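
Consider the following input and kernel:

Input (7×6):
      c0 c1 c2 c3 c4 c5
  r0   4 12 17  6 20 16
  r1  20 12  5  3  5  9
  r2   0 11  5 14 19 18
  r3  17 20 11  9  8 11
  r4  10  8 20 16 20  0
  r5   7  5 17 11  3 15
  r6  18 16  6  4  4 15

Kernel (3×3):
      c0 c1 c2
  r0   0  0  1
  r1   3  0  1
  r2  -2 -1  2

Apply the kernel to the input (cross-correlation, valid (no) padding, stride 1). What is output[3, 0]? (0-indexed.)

The receptive field on the input at this output position is [17 20 11 / 10 8 20 / 7 5 17]. Elementwise product with the kernel and sum: 11·1 + 10·3 + 20·1 + 7·-2 + 5·-1 + 17·2.

76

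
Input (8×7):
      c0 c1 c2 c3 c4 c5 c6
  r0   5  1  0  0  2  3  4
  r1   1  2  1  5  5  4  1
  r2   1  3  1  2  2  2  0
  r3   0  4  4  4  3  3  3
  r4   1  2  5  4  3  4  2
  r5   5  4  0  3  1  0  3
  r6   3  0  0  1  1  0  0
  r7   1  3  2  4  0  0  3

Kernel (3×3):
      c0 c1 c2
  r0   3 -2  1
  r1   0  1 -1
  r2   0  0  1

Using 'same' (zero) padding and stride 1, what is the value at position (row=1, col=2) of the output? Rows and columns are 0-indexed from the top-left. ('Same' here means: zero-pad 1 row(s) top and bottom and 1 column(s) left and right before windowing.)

1

The receptive field on the zero-padded input at this output position is [1 0 0 / 2 1 5 / 3 1 2]. Elementwise product with the kernel and sum: 1·3 + 0·-2 + 0·1 + 1·1 + 5·-1 + 2·1.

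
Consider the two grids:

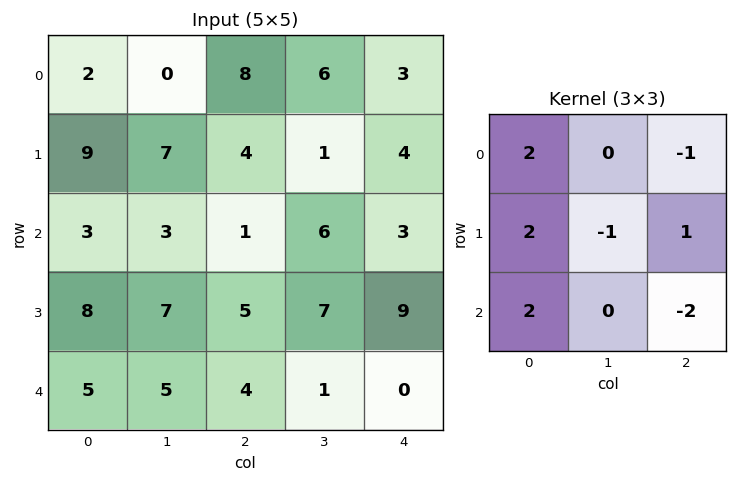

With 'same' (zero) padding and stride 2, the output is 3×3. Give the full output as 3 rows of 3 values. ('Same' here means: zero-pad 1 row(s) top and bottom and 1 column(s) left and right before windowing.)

Output[0,0]: The receptive field on the zero-padded input at this output position is [0 0 0 / 0 2 0 / 0 9 7]. Elementwise product with the kernel and sum: 0·2 + 0·-1 + 0·2 + 2·-1 + 0·1 + 0·2 + 7·-2.

-16 10 11
-21 24 25
-7 14 16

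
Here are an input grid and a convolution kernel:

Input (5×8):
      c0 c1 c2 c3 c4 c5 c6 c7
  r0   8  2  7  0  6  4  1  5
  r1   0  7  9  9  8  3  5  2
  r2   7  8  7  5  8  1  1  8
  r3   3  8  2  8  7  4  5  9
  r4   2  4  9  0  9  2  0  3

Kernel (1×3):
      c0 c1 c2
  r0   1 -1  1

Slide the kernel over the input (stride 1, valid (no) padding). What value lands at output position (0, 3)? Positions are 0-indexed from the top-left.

The receptive field on the input at this output position is [0 6 4]. Elementwise product with the kernel and sum: 0·1 + 6·-1 + 4·1.

-2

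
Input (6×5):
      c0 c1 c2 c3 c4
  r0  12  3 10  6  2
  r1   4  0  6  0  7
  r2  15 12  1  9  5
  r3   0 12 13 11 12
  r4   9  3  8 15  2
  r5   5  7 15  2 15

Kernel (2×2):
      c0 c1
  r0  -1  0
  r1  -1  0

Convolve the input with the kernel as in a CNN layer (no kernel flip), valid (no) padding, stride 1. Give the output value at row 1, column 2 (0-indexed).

-7

The receptive field on the input at this output position is [6 0 / 1 9]. Elementwise product with the kernel and sum: 6·-1 + 1·-1.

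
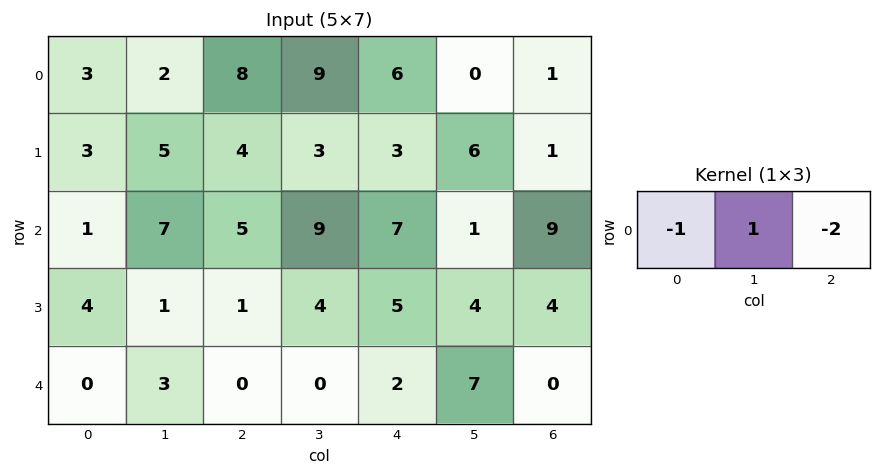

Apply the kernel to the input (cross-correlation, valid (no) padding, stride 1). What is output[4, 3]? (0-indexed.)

-12

The receptive field on the input at this output position is [0 2 7]. Elementwise product with the kernel and sum: 0·-1 + 2·1 + 7·-2.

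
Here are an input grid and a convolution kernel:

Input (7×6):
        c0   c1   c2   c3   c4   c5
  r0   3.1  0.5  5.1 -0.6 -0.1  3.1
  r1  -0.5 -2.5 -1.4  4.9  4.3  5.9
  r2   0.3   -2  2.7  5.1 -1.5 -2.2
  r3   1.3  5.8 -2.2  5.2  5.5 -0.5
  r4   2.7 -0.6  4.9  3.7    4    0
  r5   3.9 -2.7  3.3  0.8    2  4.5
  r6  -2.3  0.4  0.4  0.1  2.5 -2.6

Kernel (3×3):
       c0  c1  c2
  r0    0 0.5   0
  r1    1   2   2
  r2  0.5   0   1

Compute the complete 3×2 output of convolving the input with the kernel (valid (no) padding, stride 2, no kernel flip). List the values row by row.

-5.2 16.55
13.75 28.2
4.05 13.45

Output[0,0]: The receptive field on the input at this output position is [3.1 0.5 5.1 / -0.5 -2.5 -1.4 / 0.3 -2 2.7]. Elementwise product with the kernel and sum: 0.5·0.5 + -0.5·1 + -2.5·2 + -1.4·2 + 0.3·0.5 + 2.7·1.
Output[0,1]: The receptive field on the input at this output position is [5.1 -0.6 -0.1 / -1.4 4.9 4.3 / 2.7 5.1 -1.5]. Elementwise product with the kernel and sum: -0.6·0.5 + -1.4·1 + 4.9·2 + 4.3·2 + 2.7·0.5 + -1.5·1.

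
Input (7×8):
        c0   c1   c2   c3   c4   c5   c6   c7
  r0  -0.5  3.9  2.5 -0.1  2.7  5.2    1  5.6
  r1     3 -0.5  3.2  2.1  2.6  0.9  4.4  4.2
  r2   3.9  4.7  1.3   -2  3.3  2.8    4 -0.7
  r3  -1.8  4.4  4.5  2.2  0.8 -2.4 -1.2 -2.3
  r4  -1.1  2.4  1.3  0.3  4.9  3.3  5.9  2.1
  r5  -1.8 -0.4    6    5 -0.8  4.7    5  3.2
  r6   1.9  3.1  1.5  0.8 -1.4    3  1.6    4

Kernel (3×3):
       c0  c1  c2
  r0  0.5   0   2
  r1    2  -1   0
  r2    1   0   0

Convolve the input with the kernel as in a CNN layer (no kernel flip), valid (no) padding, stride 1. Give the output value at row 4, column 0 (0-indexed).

The receptive field on the input at this output position is [-1.1 2.4 1.3 / -1.8 -0.4 6 / 1.9 3.1 1.5]. Elementwise product with the kernel and sum: -1.1·0.5 + 1.3·2 + -1.8·2 + -0.4·-1 + 1.9·1.

0.75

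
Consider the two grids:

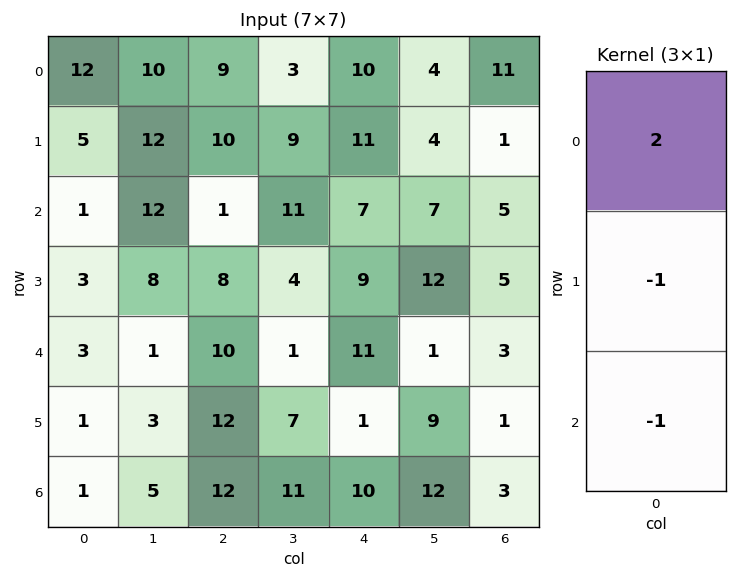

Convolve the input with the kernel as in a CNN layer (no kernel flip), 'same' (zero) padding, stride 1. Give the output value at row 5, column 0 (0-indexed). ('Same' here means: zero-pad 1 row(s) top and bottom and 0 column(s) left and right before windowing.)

4

The receptive field on the zero-padded input at this output position is [3 / 1 / 1]. Elementwise product with the kernel and sum: 3·2 + 1·-1 + 1·-1.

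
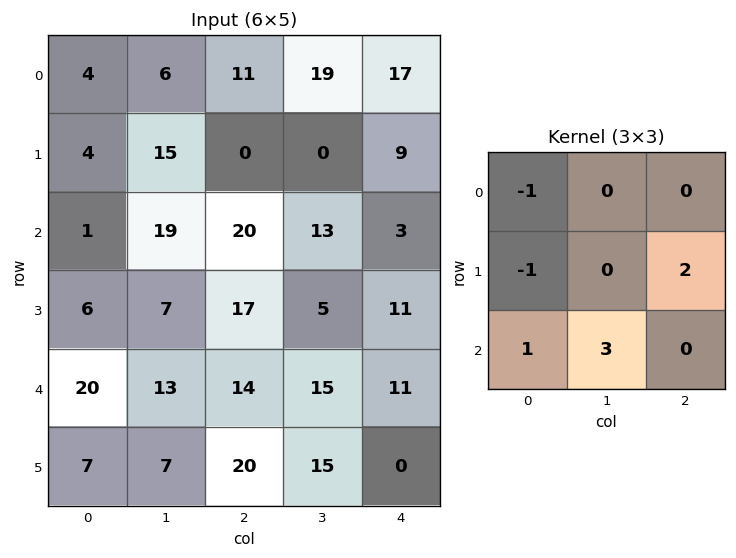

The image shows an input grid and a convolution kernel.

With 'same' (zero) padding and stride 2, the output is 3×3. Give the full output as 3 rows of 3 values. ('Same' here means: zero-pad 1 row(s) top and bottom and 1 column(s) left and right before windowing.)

24 47 8
56 50 25
47 77 -5

Output[0,0]: The receptive field on the zero-padded input at this output position is [0 0 0 / 0 4 6 / 0 4 15]. Elementwise product with the kernel and sum: 0·-1 + 0·-1 + 6·2 + 0·1 + 4·3.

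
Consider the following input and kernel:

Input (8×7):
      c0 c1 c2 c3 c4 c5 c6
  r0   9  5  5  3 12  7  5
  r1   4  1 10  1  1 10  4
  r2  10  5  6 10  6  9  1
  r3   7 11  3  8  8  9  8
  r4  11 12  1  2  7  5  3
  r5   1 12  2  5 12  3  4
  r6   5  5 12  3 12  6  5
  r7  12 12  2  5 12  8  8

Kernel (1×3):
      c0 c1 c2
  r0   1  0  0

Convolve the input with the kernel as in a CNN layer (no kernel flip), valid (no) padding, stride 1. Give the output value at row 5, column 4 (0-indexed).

12

The receptive field on the input at this output position is [12 3 4]. Elementwise product with the kernel and sum: 12·1.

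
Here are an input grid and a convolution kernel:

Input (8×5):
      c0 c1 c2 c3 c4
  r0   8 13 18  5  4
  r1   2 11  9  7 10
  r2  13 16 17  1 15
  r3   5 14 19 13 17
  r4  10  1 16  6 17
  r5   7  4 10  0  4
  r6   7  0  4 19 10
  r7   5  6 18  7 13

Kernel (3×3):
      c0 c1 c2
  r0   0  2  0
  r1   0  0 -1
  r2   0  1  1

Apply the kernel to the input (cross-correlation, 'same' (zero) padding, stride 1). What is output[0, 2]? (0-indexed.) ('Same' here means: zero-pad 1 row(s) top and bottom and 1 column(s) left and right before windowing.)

11

The receptive field on the zero-padded input at this output position is [0 0 0 / 13 18 5 / 11 9 7]. Elementwise product with the kernel and sum: 0·2 + 5·-1 + 9·1 + 7·1.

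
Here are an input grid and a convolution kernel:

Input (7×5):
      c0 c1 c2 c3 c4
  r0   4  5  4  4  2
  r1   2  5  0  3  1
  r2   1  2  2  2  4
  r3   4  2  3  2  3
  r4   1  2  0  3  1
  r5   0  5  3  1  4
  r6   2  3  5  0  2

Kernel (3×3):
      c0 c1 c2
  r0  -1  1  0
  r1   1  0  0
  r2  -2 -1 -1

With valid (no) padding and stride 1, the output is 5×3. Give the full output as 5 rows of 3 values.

Output[0,0]: The receptive field on the input at this output position is [4 5 4 / 2 5 0 / 1 2 2]. Elementwise product with the kernel and sum: 4·-1 + 5·1 + 2·1 + 1·-2 + 2·-1 + 2·-1.
Output[0,1]: The receptive field on the input at this output position is [5 4 4 / 5 0 3 / 2 2 2]. Elementwise product with the kernel and sum: 5·-1 + 4·1 + 5·1 + 2·-2 + 2·-1 + 2·-1.

-3 -4 -10
-9 -12 -6
1 -5 -1
-9 -11 -12
-11 -8 -6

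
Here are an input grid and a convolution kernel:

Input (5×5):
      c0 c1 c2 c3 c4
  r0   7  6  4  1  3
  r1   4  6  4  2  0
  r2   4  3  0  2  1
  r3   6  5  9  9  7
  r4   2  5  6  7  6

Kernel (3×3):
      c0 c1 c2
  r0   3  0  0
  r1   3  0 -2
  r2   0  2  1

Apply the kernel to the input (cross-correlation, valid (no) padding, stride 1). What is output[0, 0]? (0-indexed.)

The receptive field on the input at this output position is [7 6 4 / 4 6 4 / 4 3 0]. Elementwise product with the kernel and sum: 7·3 + 4·3 + 4·-2 + 3·2 + 0·1.

31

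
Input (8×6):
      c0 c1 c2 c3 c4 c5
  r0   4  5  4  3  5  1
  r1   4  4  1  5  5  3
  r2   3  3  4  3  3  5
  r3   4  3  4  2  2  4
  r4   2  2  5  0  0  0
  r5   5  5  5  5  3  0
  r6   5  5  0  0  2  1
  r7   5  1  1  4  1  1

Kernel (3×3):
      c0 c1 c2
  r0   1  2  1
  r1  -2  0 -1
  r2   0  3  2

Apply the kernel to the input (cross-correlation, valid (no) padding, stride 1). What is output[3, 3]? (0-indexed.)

19

The receptive field on the input at this output position is [2 2 4 / 0 0 0 / 5 3 0]. Elementwise product with the kernel and sum: 2·1 + 2·2 + 4·1 + 0·-2 + 0·-1 + 3·3 + 0·2.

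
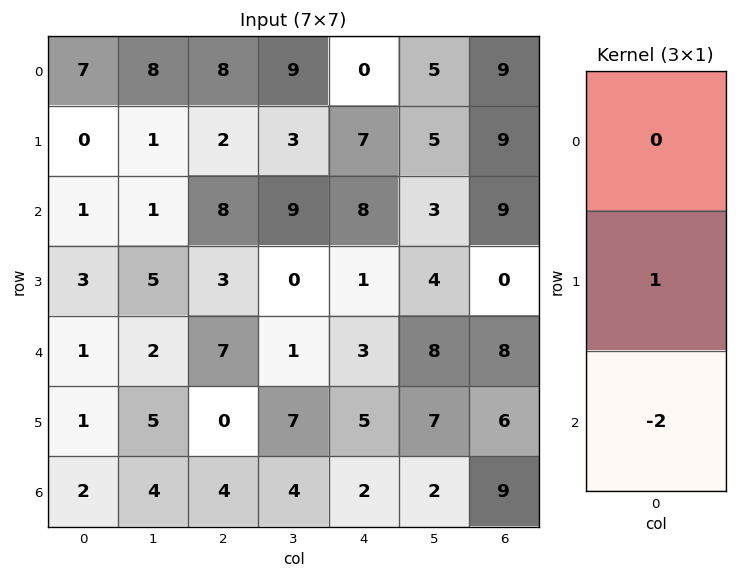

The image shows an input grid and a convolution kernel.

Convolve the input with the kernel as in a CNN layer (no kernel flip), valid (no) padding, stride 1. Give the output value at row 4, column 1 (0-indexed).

The receptive field on the input at this output position is [2 / 5 / 4]. Elementwise product with the kernel and sum: 5·1 + 4·-2.

-3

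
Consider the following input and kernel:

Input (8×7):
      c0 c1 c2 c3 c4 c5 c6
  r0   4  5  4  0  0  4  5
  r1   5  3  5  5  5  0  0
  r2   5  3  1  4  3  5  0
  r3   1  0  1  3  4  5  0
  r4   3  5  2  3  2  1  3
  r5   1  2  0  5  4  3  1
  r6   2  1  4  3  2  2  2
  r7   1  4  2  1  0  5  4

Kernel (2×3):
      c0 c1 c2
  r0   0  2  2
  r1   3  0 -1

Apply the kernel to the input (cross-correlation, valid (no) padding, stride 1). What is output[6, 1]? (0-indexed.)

25

The receptive field on the input at this output position is [1 4 3 / 4 2 1]. Elementwise product with the kernel and sum: 4·2 + 3·2 + 4·3 + 1·-1.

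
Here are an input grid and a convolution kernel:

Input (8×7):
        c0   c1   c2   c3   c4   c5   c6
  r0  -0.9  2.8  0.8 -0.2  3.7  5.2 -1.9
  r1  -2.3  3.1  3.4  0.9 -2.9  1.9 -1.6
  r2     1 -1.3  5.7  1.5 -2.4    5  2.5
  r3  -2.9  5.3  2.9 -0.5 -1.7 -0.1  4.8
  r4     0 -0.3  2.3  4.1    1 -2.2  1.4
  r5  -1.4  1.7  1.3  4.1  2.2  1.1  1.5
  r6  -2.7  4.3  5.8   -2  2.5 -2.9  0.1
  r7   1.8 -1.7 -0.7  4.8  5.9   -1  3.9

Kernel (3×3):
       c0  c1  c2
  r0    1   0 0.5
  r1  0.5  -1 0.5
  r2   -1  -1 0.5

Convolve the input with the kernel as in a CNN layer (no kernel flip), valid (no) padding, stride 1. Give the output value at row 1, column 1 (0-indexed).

The receptive field on the input at this output position is [3.1 3.4 0.9 / -1.3 5.7 1.5 / 5.3 2.9 -0.5]. Elementwise product with the kernel and sum: 3.1·1 + 0.9·0.5 + -1.3·0.5 + 5.7·-1 + 1.5·0.5 + 5.3·-1 + 2.9·-1 + -0.5·0.5.

-10.5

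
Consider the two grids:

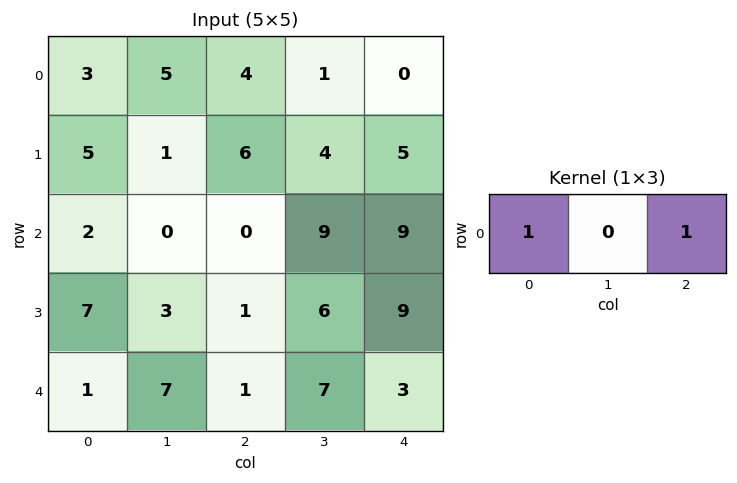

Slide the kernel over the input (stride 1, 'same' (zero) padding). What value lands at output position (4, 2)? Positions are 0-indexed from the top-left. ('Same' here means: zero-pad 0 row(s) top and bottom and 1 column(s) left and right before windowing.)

The receptive field on the zero-padded input at this output position is [7 1 7]. Elementwise product with the kernel and sum: 7·1 + 7·1.

14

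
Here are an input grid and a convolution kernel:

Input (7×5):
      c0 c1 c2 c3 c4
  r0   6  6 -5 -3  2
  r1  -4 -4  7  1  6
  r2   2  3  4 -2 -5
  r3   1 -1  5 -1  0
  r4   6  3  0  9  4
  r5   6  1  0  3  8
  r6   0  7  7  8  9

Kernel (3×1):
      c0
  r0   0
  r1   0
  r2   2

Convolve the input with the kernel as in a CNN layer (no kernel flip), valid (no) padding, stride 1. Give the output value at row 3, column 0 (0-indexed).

12

The receptive field on the input at this output position is [1 / 6 / 6]. Elementwise product with the kernel and sum: 6·2.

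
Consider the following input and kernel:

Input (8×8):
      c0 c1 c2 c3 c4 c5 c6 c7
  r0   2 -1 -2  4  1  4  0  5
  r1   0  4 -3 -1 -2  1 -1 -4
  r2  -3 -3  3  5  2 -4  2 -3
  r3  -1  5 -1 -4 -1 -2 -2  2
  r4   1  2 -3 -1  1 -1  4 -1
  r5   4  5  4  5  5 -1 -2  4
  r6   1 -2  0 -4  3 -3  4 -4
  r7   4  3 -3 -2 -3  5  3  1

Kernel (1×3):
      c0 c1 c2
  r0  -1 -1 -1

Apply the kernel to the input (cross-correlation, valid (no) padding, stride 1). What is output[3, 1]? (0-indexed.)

The receptive field on the input at this output position is [5 -1 -4]. Elementwise product with the kernel and sum: 5·-1 + -1·-1 + -4·-1.

0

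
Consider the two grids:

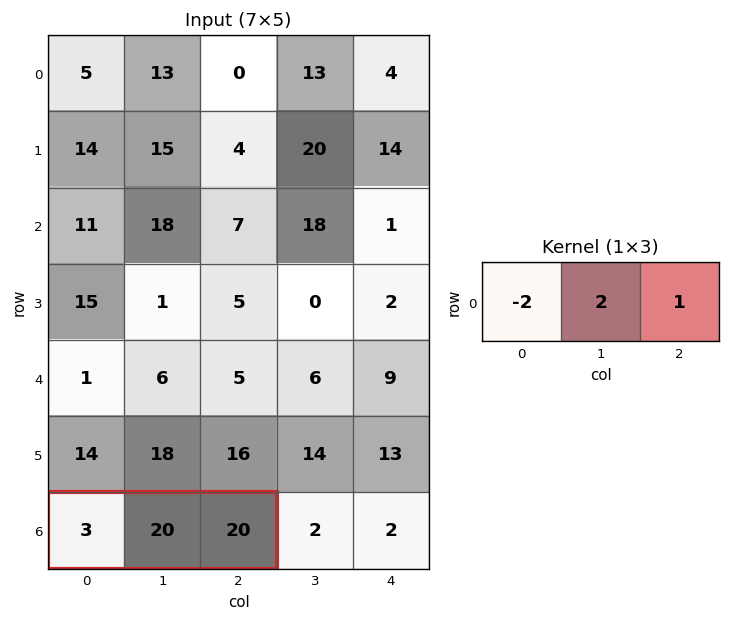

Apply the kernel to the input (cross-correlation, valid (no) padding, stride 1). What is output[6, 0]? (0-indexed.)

54

The receptive field on the input at this output position is [3 20 20]. Elementwise product with the kernel and sum: 3·-2 + 20·2 + 20·1.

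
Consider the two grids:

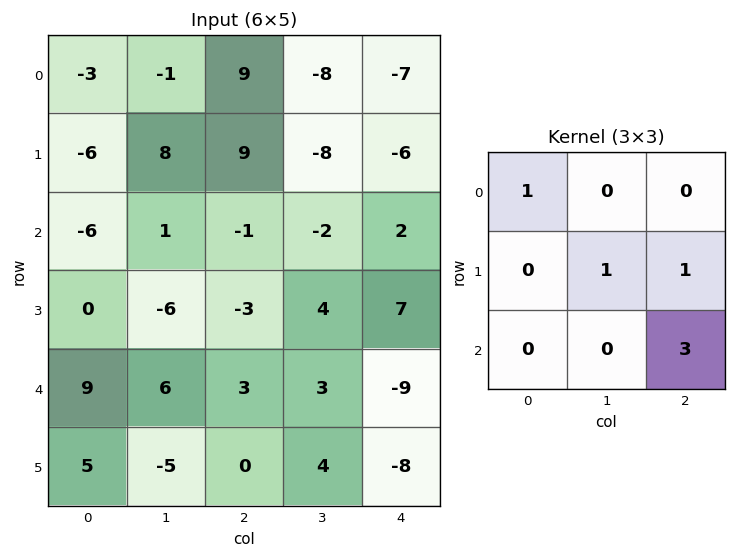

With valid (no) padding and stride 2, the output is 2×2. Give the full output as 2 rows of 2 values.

11 1
-6 -17

Output[0,0]: The receptive field on the input at this output position is [-3 -1 9 / -6 8 9 / -6 1 -1]. Elementwise product with the kernel and sum: -3·1 + 8·1 + 9·1 + -1·3.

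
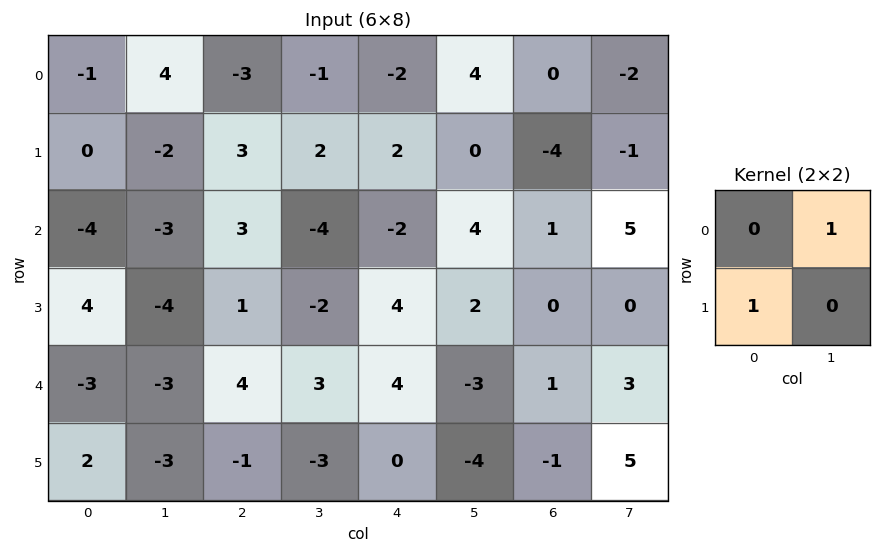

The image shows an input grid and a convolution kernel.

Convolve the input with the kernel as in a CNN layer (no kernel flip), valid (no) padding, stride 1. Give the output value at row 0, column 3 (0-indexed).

0

The receptive field on the input at this output position is [-1 -2 / 2 2]. Elementwise product with the kernel and sum: -2·1 + 2·1.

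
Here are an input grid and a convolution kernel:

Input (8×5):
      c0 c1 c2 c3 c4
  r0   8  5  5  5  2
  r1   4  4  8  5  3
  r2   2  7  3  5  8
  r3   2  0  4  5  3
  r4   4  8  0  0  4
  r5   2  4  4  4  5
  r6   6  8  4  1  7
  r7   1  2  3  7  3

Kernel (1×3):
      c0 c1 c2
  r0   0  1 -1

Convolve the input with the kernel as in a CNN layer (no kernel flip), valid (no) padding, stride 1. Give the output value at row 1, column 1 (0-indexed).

3

The receptive field on the input at this output position is [4 8 5]. Elementwise product with the kernel and sum: 8·1 + 5·-1.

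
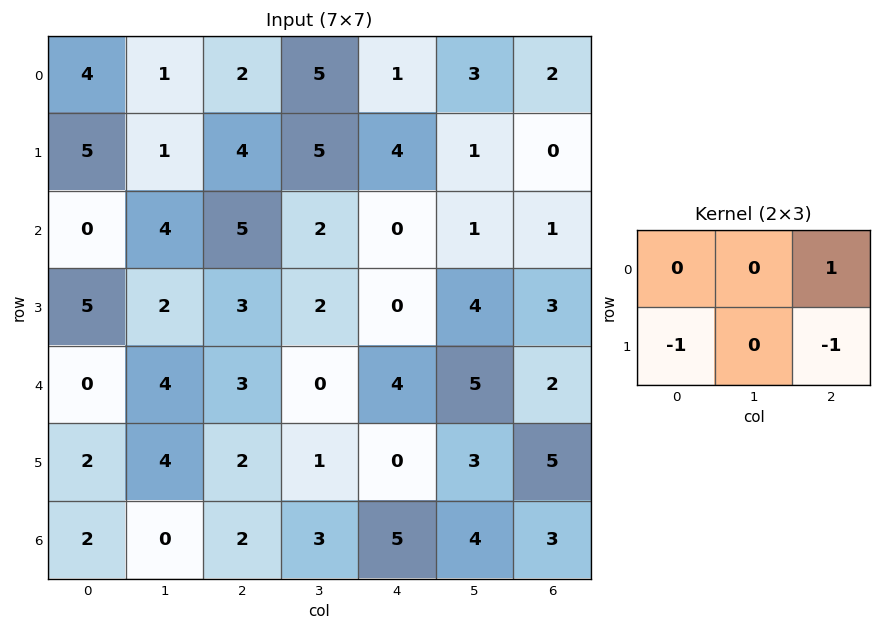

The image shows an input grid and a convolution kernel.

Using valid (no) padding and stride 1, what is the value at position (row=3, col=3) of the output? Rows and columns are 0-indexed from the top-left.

-1

The receptive field on the input at this output position is [2 0 4 / 0 4 5]. Elementwise product with the kernel and sum: 4·1 + 0·-1 + 5·-1.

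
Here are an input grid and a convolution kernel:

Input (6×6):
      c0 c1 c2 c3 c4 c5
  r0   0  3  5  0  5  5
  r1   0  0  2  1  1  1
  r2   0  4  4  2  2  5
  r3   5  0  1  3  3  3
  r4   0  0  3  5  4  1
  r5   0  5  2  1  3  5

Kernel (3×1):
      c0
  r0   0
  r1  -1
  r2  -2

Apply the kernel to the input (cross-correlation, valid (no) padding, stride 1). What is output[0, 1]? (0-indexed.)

The receptive field on the input at this output position is [3 / 0 / 4]. Elementwise product with the kernel and sum: 0·-1 + 4·-2.

-8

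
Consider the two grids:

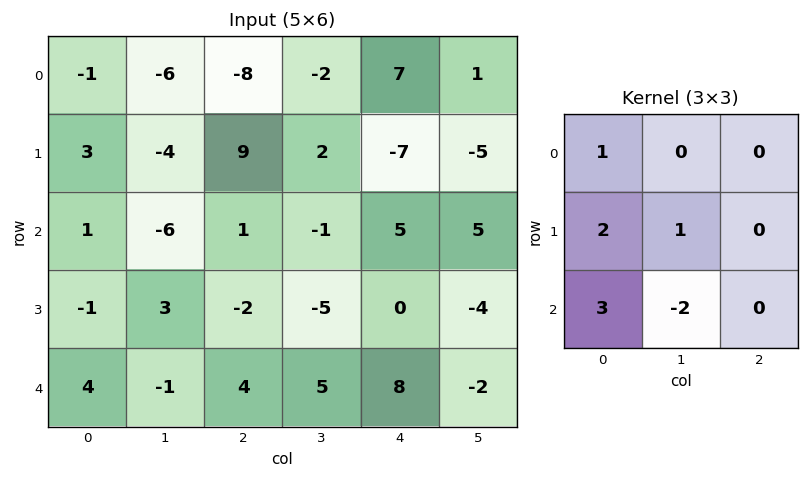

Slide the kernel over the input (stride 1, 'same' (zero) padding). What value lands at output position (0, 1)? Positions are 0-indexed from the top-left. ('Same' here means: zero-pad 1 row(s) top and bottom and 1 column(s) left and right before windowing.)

9

The receptive field on the zero-padded input at this output position is [0 0 0 / -1 -6 -8 / 3 -4 9]. Elementwise product with the kernel and sum: 0·1 + -1·2 + -6·1 + 3·3 + -4·-2.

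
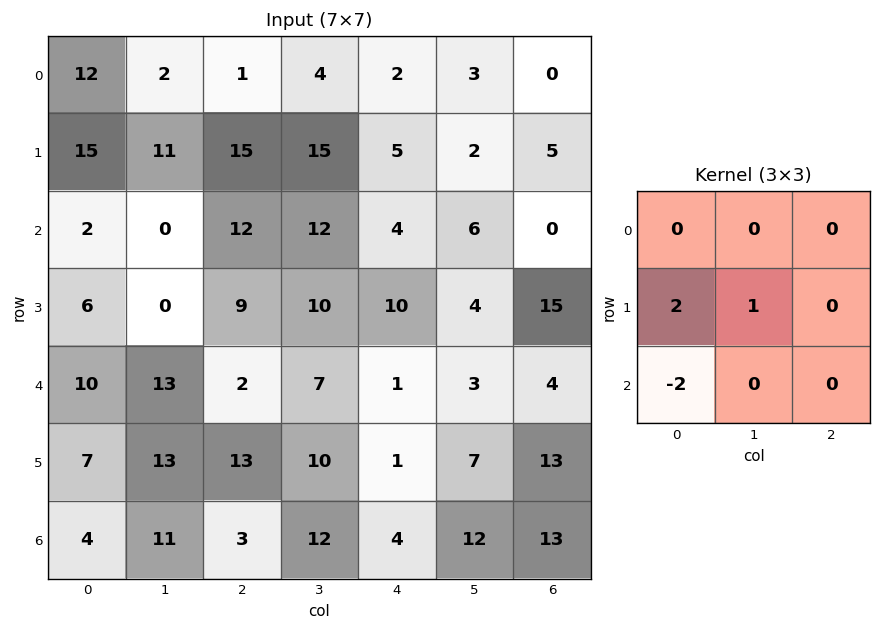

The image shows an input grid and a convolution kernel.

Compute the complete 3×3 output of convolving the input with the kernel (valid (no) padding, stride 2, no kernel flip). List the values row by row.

Output[0,0]: The receptive field on the input at this output position is [12 2 1 / 15 11 15 / 2 0 12]. Elementwise product with the kernel and sum: 15·2 + 11·1 + 2·-2.

37 21 4
-8 24 22
19 30 1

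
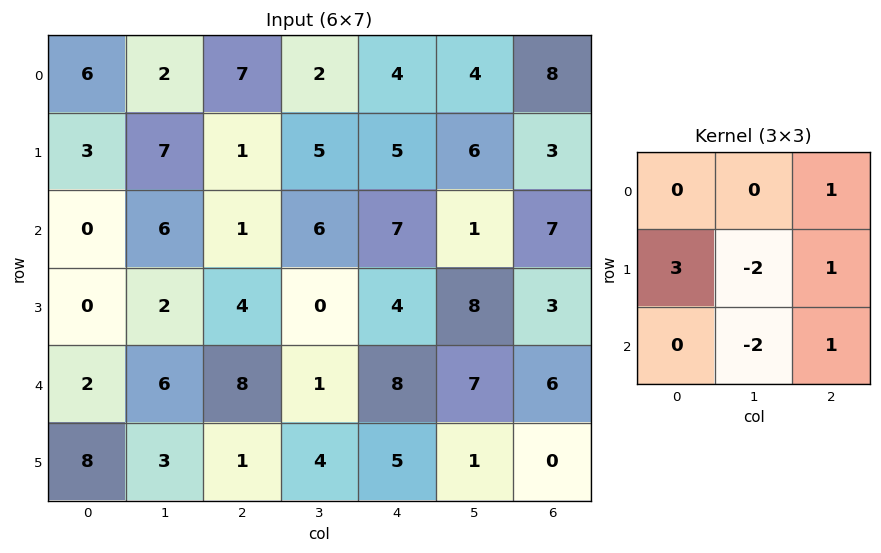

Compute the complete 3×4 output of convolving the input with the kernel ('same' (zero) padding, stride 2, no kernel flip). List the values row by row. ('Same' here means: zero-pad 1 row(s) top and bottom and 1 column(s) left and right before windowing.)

-9 -3 -2 -10
15 19 11 -17
-9 5 -7 9

Output[0,0]: The receptive field on the zero-padded input at this output position is [0 0 0 / 0 6 2 / 0 3 7]. Elementwise product with the kernel and sum: 0·1 + 0·3 + 6·-2 + 2·1 + 3·-2 + 7·1.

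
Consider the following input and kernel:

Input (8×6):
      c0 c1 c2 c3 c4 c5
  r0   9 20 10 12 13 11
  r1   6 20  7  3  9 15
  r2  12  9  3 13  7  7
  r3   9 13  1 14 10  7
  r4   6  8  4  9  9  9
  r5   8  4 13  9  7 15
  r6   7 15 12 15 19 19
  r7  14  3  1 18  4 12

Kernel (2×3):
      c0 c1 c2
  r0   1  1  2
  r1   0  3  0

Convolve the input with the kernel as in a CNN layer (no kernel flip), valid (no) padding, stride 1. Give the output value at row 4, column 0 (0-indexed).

34

The receptive field on the input at this output position is [6 8 4 / 8 4 13]. Elementwise product with the kernel and sum: 6·1 + 8·1 + 4·2 + 4·3.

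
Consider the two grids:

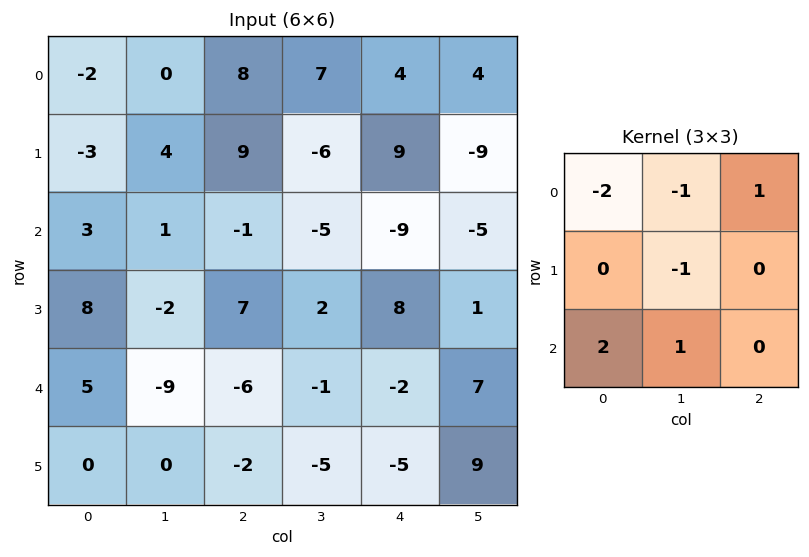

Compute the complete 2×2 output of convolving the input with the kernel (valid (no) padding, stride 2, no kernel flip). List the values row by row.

15 -20
-5 -17

Output[0,0]: The receptive field on the input at this output position is [-2 0 8 / -3 4 9 / 3 1 -1]. Elementwise product with the kernel and sum: -2·-2 + 0·-1 + 8·1 + 4·-1 + 3·2 + 1·1.
Output[0,1]: The receptive field on the input at this output position is [8 7 4 / 9 -6 9 / -1 -5 -9]. Elementwise product with the kernel and sum: 8·-2 + 7·-1 + 4·1 + -6·-1 + -1·2 + -5·1.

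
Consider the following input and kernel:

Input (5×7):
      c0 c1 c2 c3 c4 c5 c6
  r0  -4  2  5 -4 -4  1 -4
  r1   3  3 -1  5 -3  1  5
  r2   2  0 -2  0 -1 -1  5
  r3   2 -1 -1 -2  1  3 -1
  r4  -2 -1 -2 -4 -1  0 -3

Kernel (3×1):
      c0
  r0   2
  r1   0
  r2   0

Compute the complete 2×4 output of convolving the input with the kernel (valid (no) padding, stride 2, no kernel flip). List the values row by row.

-8 10 -8 -8
4 -4 -2 10

Output[0,0]: The receptive field on the input at this output position is [-4 / 3 / 2]. Elementwise product with the kernel and sum: -4·2.
Output[0,1]: The receptive field on the input at this output position is [5 / -1 / -2]. Elementwise product with the kernel and sum: 5·2.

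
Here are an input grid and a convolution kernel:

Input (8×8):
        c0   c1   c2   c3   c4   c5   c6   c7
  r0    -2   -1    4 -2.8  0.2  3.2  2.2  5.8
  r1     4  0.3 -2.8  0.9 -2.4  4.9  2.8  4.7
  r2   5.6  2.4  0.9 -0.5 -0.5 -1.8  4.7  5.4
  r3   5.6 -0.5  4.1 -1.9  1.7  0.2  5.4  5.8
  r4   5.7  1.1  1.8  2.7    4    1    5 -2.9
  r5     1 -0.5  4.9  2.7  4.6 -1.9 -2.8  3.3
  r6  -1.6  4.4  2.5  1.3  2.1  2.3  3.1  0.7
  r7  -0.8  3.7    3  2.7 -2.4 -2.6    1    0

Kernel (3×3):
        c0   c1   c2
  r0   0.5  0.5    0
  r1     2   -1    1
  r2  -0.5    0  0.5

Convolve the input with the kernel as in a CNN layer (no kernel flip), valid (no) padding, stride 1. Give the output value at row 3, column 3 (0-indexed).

0

The receptive field on the input at this output position is [-1.9 1.7 0.2 / 2.7 4 1 / 2.7 4.6 -1.9]. Elementwise product with the kernel and sum: -1.9·0.5 + 1.7·0.5 + 2.7·2 + 4·-1 + 1·1 + 2.7·-0.5 + -1.9·0.5.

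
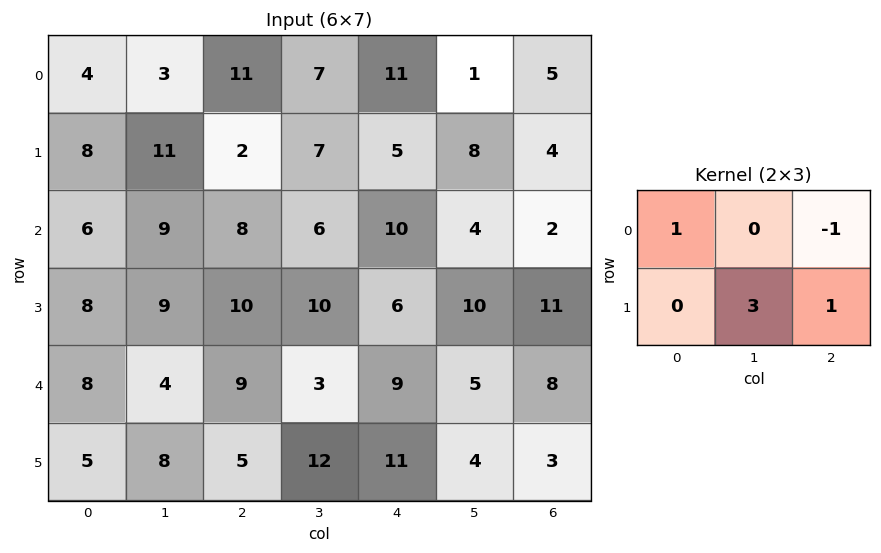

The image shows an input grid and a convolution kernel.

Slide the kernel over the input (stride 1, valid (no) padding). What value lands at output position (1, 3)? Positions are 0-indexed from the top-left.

33

The receptive field on the input at this output position is [7 5 8 / 6 10 4]. Elementwise product with the kernel and sum: 7·1 + 8·-1 + 10·3 + 4·1.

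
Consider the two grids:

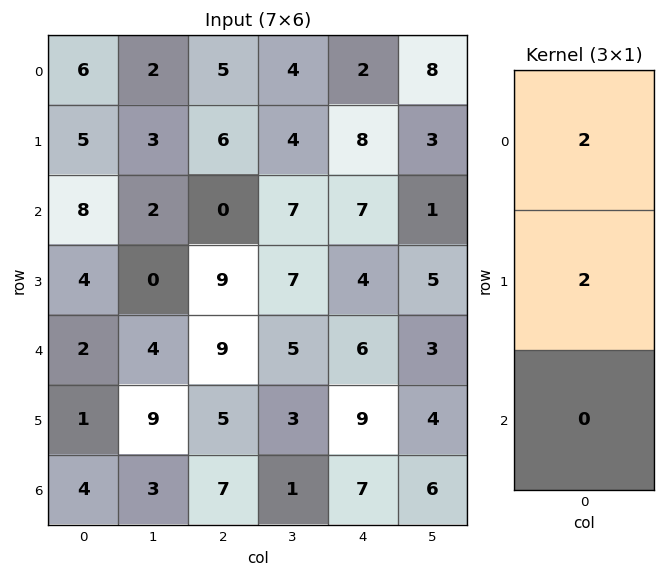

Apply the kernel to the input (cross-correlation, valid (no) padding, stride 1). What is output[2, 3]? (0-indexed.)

The receptive field on the input at this output position is [7 / 7 / 5]. Elementwise product with the kernel and sum: 7·2 + 7·2.

28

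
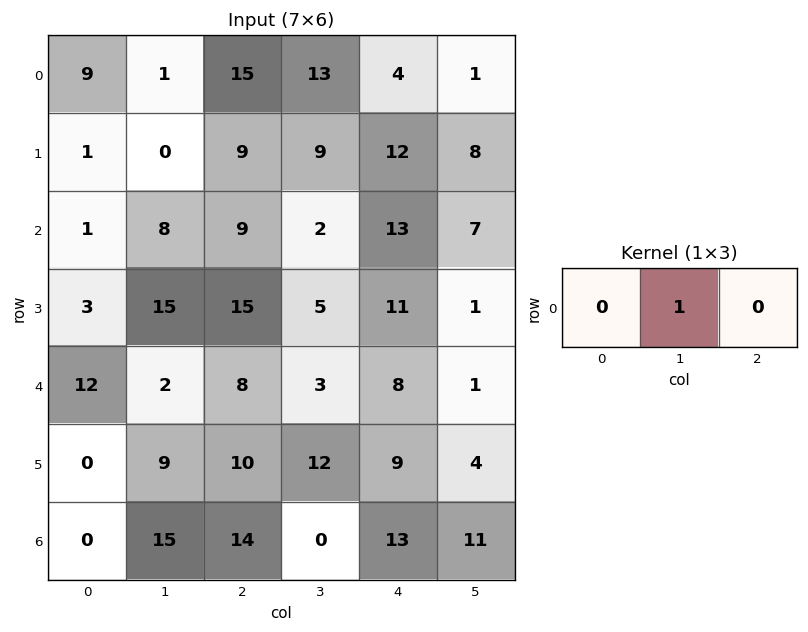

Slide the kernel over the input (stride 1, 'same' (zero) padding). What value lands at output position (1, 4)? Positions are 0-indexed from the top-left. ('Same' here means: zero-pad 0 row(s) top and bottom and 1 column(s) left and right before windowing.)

The receptive field on the zero-padded input at this output position is [9 12 8]. Elementwise product with the kernel and sum: 12·1.

12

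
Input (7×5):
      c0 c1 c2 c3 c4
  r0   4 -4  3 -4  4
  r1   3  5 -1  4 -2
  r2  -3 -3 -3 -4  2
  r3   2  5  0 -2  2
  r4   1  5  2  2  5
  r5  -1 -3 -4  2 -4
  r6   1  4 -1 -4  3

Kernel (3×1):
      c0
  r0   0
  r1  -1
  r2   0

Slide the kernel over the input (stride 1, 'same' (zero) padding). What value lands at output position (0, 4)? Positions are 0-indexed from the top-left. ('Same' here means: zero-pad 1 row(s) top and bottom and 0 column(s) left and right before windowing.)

The receptive field on the zero-padded input at this output position is [0 / 4 / -2]. Elementwise product with the kernel and sum: 4·-1.

-4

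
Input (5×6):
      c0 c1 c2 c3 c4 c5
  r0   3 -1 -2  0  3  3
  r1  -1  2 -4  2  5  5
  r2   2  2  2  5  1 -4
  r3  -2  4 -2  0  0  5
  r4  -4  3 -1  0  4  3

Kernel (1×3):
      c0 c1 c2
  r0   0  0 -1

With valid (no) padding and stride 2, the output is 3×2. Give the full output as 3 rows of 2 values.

2 -3
-2 -1
1 -4

Output[0,0]: The receptive field on the input at this output position is [3 -1 -2]. Elementwise product with the kernel and sum: -2·-1.
Output[0,1]: The receptive field on the input at this output position is [-2 0 3]. Elementwise product with the kernel and sum: 3·-1.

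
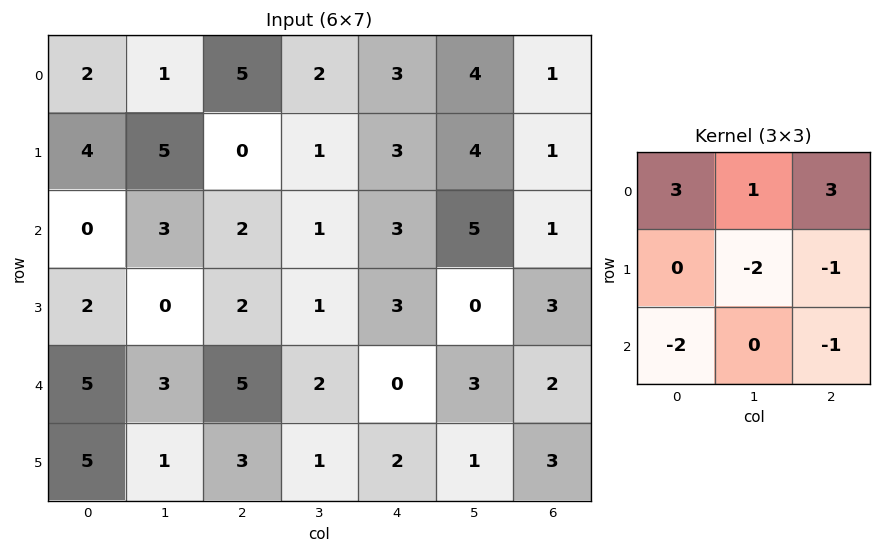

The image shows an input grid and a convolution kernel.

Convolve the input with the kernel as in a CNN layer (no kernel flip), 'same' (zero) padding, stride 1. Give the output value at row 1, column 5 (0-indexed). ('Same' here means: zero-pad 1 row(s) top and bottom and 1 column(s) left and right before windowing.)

0

The receptive field on the zero-padded input at this output position is [3 4 1 / 3 4 1 / 3 5 1]. Elementwise product with the kernel and sum: 3·3 + 4·1 + 1·3 + 4·-2 + 1·-1 + 3·-2 + 1·-1.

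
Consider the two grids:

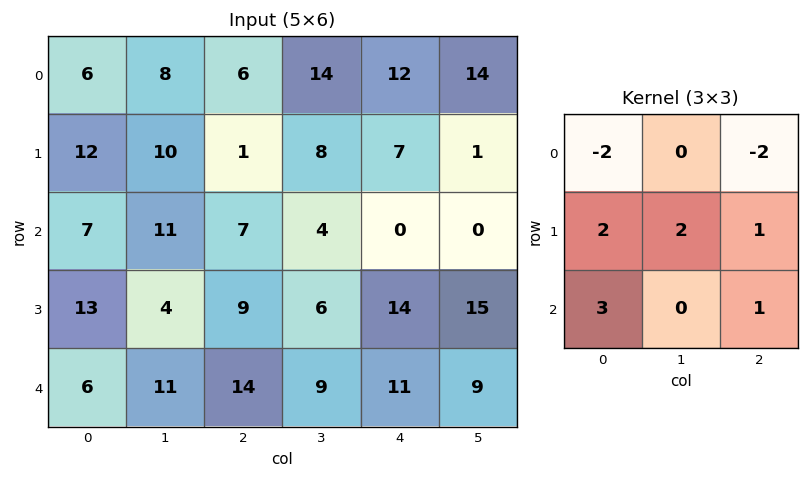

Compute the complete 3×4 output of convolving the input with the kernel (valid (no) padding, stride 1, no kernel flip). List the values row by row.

Output[0,0]: The receptive field on the input at this output position is [6 8 6 / 12 10 1 / 7 11 7]. Elementwise product with the kernel and sum: 6·-2 + 6·-2 + 12·2 + 10·2 + 1·1 + 7·3 + 7·1.

49 23 10 -13
65 22 47 23
47 44 83 83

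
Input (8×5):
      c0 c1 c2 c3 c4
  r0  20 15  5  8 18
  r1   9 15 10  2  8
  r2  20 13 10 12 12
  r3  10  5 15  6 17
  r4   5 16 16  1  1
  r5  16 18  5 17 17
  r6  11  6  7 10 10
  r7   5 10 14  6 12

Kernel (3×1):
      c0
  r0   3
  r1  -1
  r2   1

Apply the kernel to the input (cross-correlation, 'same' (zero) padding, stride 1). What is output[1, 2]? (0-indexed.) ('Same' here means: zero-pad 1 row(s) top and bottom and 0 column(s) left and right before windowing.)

15

The receptive field on the zero-padded input at this output position is [5 / 10 / 10]. Elementwise product with the kernel and sum: 5·3 + 10·-1 + 10·1.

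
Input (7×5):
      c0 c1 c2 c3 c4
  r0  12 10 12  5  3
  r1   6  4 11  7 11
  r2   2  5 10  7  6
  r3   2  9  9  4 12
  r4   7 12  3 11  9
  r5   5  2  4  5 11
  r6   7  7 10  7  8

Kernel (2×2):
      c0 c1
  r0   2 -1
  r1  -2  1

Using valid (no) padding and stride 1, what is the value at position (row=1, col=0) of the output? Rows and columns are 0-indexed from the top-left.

9

The receptive field on the input at this output position is [6 4 / 2 5]. Elementwise product with the kernel and sum: 6·2 + 4·-1 + 2·-2 + 5·1.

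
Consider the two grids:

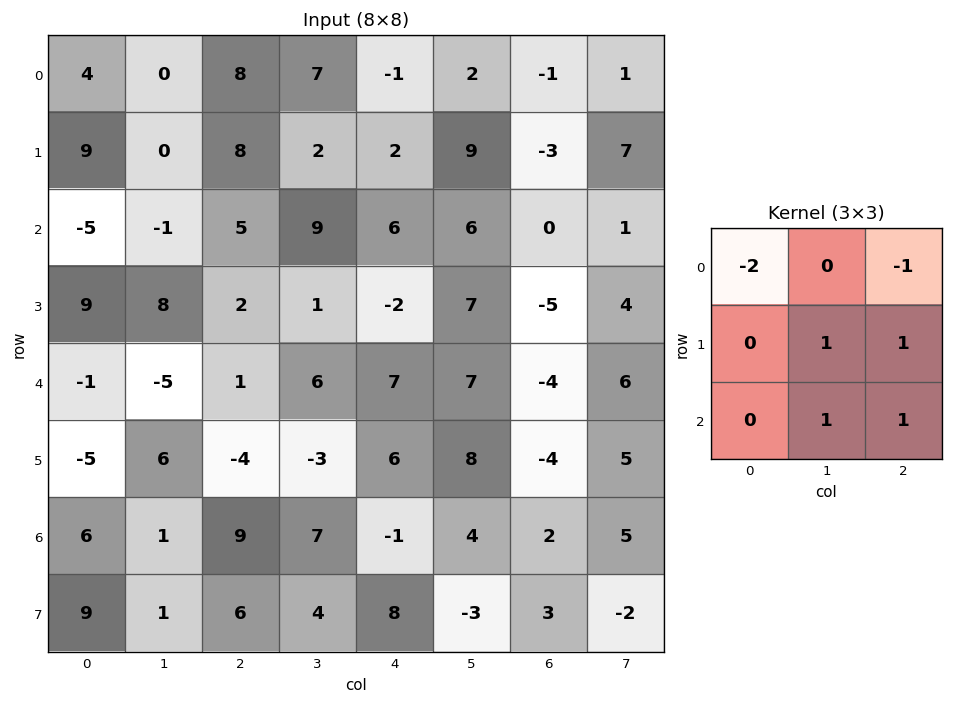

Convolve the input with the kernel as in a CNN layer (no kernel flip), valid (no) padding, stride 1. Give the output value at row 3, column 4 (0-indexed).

The receptive field on the input at this output position is [-2 7 -5 / 7 7 -4 / 6 8 -4]. Elementwise product with the kernel and sum: -2·-2 + -5·-1 + 7·1 + -4·1 + 8·1 + -4·1.

16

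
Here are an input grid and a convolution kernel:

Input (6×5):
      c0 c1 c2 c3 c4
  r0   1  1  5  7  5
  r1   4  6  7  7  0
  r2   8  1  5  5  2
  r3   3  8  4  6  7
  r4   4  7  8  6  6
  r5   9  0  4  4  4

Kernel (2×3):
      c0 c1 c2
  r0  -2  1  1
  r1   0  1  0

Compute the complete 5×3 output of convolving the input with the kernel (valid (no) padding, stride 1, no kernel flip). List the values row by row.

10 17 9
6 7 -2
-2 12 3
13 2 11
7 4 0

Output[0,0]: The receptive field on the input at this output position is [1 1 5 / 4 6 7]. Elementwise product with the kernel and sum: 1·-2 + 1·1 + 5·1 + 6·1.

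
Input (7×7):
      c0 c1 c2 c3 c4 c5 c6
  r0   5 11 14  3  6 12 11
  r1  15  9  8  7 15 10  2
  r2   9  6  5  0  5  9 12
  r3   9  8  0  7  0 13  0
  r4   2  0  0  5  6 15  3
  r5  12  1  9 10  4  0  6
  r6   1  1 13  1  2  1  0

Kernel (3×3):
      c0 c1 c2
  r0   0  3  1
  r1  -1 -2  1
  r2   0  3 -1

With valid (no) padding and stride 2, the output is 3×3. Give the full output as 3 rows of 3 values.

35 3 29
-2 0 55
-15 -3 53

Output[0,0]: The receptive field on the input at this output position is [5 11 14 / 15 9 8 / 9 6 5]. Elementwise product with the kernel and sum: 11·3 + 14·1 + 15·-1 + 9·-2 + 8·1 + 6·3 + 5·-1.
Output[0,1]: The receptive field on the input at this output position is [14 3 6 / 8 7 15 / 5 0 5]. Elementwise product with the kernel and sum: 3·3 + 6·1 + 8·-1 + 7·-2 + 15·1 + 0·3 + 5·-1.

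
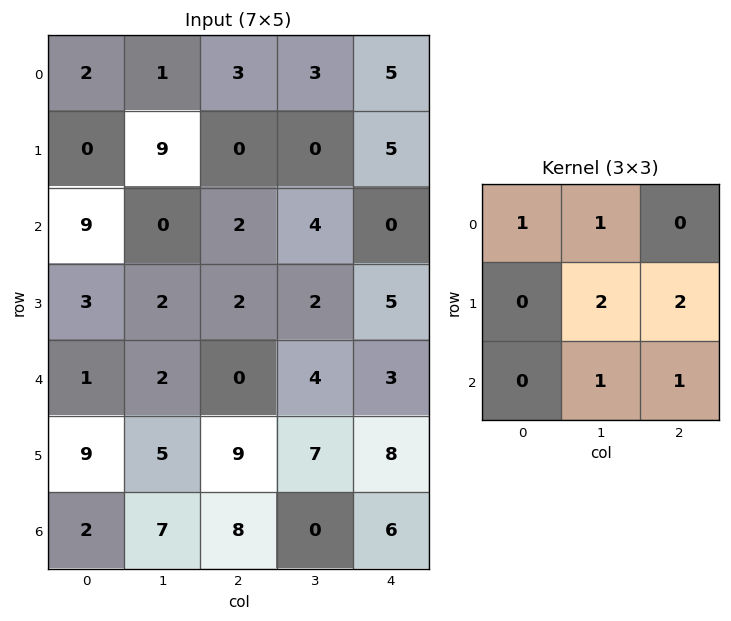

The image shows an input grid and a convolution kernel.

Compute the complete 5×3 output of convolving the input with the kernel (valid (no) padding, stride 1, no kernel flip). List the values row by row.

Output[0,0]: The receptive field on the input at this output position is [2 1 3 / 0 9 0 / 9 0 2]. Elementwise product with the kernel and sum: 2·1 + 1·1 + 9·2 + 0·2 + 0·1 + 2·1.
Output[0,1]: The receptive field on the input at this output position is [1 3 3 / 9 0 0 / 0 2 4]. Elementwise product with the kernel and sum: 1·1 + 3·1 + 0·2 + 0·2 + 2·1 + 4·1.

23 10 20
17 25 15
19 14 27
23 28 33
46 42 40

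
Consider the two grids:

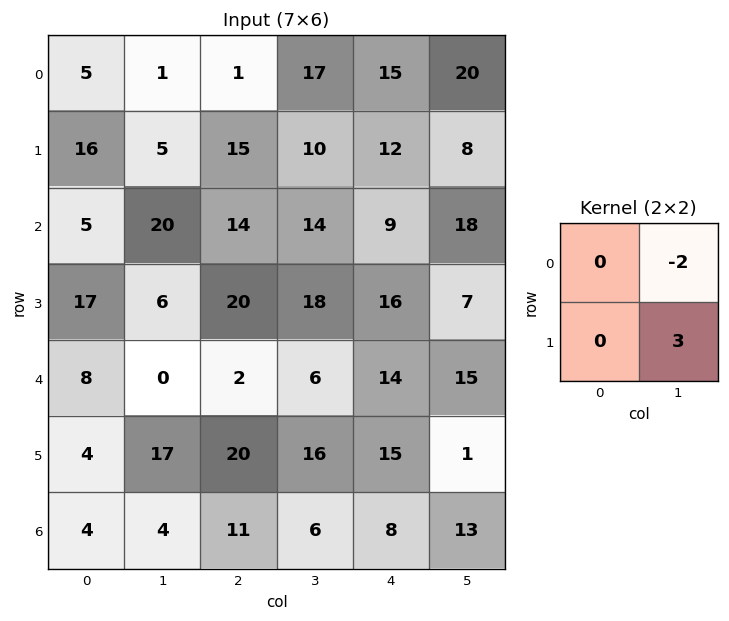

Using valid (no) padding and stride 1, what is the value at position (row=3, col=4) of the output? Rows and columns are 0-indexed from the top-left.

The receptive field on the input at this output position is [16 7 / 14 15]. Elementwise product with the kernel and sum: 7·-2 + 15·3.

31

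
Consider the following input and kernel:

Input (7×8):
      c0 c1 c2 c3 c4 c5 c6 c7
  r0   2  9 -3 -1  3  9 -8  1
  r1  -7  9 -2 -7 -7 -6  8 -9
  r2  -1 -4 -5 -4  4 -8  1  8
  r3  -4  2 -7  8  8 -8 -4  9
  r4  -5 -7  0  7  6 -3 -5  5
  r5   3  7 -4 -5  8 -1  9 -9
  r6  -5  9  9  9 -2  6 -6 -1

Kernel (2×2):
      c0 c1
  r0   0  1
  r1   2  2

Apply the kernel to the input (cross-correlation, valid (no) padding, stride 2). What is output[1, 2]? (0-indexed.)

The receptive field on the input at this output position is [4 -8 / 8 -8]. Elementwise product with the kernel and sum: -8·1 + 8·2 + -8·2.

-8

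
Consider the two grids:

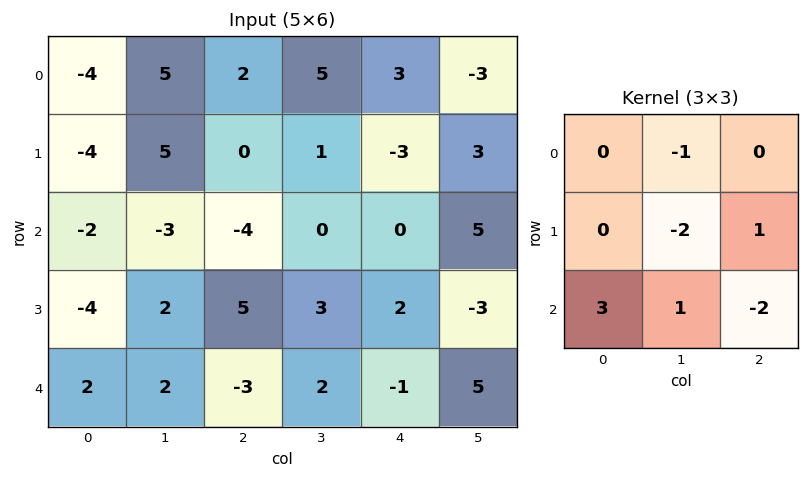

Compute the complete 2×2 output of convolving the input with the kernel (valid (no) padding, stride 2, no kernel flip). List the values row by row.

-16 -22
18 -9

Output[0,0]: The receptive field on the input at this output position is [-4 5 2 / -4 5 0 / -2 -3 -4]. Elementwise product with the kernel and sum: 5·-1 + 5·-2 + 0·1 + -2·3 + -3·1 + -4·-2.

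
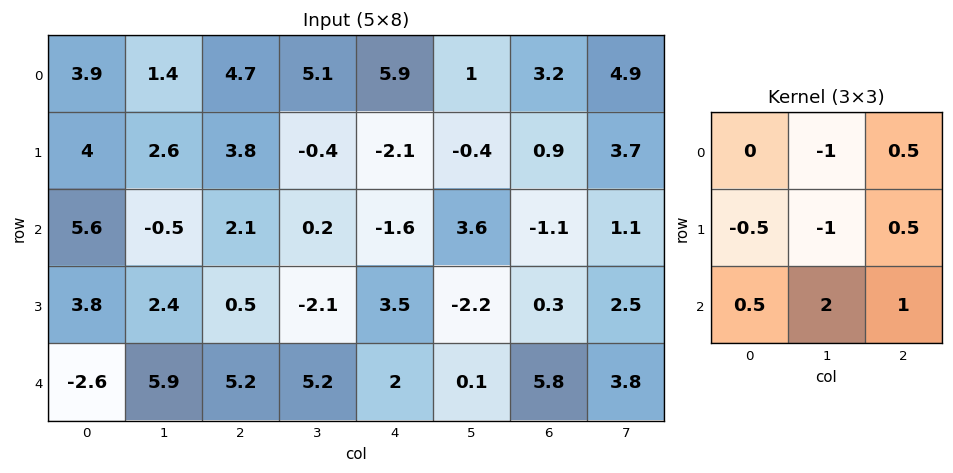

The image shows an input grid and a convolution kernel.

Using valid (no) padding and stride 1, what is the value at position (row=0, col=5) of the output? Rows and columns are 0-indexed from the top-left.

1.1

The receptive field on the input at this output position is [1 3.2 4.9 / -0.4 0.9 3.7 / 3.6 -1.1 1.1]. Elementwise product with the kernel and sum: 3.2·-1 + 4.9·0.5 + -0.4·-0.5 + 0.9·-1 + 3.7·0.5 + 3.6·0.5 + -1.1·2 + 1.1·1.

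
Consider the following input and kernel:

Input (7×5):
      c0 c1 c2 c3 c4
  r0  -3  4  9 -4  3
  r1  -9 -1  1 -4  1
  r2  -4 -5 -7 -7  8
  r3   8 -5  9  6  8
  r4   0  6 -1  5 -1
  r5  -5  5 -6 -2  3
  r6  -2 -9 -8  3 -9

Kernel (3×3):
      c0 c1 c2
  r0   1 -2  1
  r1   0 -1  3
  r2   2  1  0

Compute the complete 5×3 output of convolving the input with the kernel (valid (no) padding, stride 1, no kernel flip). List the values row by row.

-11 -48 6
-11 -22 65
37 22 36
13 3 -17
-49 -13 -14

Output[0,0]: The receptive field on the input at this output position is [-3 4 9 / -9 -1 1 / -4 -5 -7]. Elementwise product with the kernel and sum: -3·1 + 4·-2 + 9·1 + -1·-1 + 1·3 + -4·2 + -5·1.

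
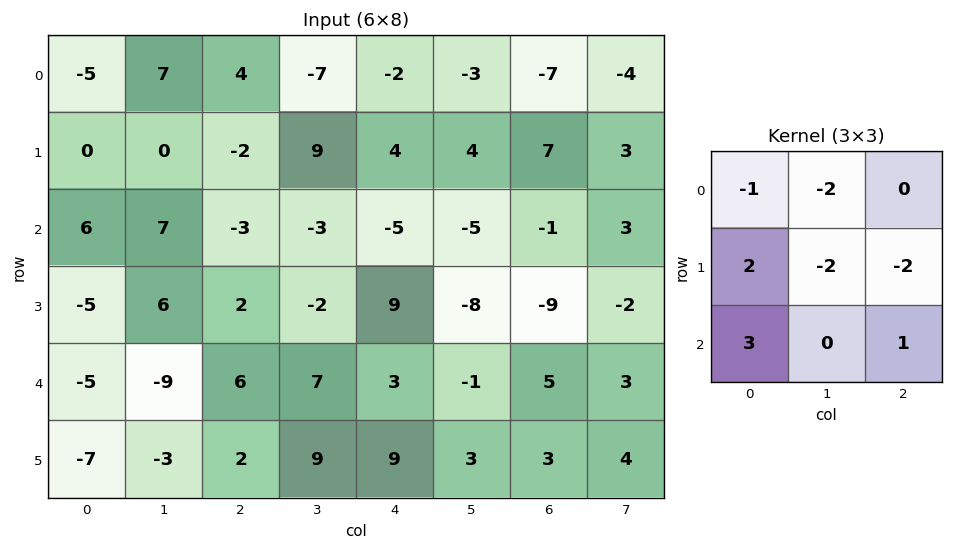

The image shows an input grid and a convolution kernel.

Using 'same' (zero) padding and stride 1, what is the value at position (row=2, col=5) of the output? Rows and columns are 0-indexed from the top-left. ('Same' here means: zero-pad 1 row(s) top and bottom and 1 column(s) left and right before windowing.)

The receptive field on the zero-padded input at this output position is [4 4 7 / -5 -5 -1 / 9 -8 -9]. Elementwise product with the kernel and sum: 4·-1 + 4·-2 + -5·2 + -5·-2 + -1·-2 + 9·3 + -9·1.

8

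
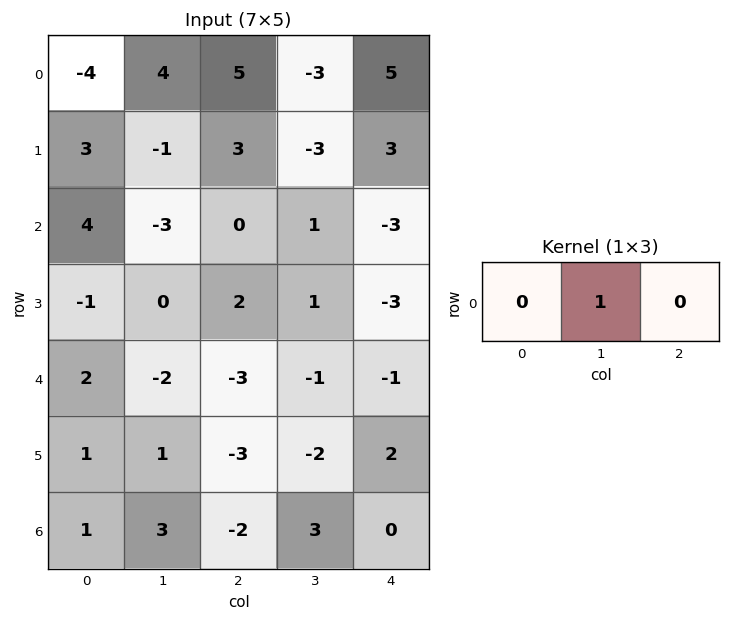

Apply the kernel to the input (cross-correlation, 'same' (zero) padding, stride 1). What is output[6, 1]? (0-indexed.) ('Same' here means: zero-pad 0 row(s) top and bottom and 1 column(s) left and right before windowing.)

The receptive field on the zero-padded input at this output position is [1 3 -2]. Elementwise product with the kernel and sum: 3·1.

3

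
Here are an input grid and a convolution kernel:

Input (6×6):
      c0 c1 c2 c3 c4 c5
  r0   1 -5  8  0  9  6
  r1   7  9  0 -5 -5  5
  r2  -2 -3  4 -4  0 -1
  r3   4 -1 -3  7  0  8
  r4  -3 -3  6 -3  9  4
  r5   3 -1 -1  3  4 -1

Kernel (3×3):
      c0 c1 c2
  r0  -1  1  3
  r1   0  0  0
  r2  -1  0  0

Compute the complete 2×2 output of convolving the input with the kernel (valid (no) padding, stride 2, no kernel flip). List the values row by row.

20 15
14 -14

Output[0,0]: The receptive field on the input at this output position is [1 -5 8 / 7 9 0 / -2 -3 4]. Elementwise product with the kernel and sum: 1·-1 + -5·1 + 8·3 + -2·-1.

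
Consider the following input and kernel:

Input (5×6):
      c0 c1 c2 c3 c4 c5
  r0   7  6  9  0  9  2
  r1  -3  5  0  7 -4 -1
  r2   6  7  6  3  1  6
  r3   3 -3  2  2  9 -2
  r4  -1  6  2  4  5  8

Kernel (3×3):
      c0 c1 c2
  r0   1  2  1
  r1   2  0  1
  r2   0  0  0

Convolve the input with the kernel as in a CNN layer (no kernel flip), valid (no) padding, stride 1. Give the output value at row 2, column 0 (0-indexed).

The receptive field on the input at this output position is [6 7 6 / 3 -3 2 / -1 6 2]. Elementwise product with the kernel and sum: 6·1 + 7·2 + 6·1 + 3·2 + 2·1.

34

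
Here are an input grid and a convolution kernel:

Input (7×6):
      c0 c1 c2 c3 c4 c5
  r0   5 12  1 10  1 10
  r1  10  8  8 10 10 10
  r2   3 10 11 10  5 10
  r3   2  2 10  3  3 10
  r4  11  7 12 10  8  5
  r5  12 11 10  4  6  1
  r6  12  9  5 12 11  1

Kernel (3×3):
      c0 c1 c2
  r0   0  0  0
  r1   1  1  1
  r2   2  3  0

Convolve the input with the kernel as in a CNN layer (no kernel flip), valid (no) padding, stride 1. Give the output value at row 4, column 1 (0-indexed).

58

The receptive field on the input at this output position is [7 12 10 / 11 10 4 / 9 5 12]. Elementwise product with the kernel and sum: 11·1 + 10·1 + 4·1 + 9·2 + 5·3.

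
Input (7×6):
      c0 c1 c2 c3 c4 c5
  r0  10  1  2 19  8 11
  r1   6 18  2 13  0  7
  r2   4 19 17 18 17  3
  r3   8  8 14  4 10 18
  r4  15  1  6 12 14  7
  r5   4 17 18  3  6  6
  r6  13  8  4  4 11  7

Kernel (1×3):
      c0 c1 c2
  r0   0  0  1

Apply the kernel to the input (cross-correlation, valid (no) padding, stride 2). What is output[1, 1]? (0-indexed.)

The receptive field on the input at this output position is [17 18 17]. Elementwise product with the kernel and sum: 17·1.

17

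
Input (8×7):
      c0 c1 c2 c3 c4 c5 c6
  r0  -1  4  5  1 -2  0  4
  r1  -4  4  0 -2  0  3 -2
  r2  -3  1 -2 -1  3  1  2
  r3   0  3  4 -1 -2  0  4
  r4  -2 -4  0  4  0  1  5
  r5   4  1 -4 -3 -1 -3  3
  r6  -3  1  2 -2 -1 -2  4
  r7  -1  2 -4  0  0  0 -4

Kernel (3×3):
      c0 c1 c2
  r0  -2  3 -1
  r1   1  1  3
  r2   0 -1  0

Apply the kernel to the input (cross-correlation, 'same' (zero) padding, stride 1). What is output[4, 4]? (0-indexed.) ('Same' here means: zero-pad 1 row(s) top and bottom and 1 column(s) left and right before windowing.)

4

The receptive field on the zero-padded input at this output position is [-1 -2 0 / 4 0 1 / -3 -1 -3]. Elementwise product with the kernel and sum: -1·-2 + -2·3 + 0·-1 + 4·1 + 0·1 + 1·3 + -1·-1.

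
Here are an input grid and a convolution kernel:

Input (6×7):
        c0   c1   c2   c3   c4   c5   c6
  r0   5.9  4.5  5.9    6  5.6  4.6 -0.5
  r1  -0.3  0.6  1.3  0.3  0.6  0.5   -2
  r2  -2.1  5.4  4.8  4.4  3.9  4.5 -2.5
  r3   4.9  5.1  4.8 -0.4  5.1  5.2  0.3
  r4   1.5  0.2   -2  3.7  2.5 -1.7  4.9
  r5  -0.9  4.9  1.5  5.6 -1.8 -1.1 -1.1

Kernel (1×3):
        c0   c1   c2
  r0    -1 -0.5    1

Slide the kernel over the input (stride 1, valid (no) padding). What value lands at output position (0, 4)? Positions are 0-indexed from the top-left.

-8.4

The receptive field on the input at this output position is [5.6 4.6 -0.5]. Elementwise product with the kernel and sum: 5.6·-1 + 4.6·-0.5 + -0.5·1.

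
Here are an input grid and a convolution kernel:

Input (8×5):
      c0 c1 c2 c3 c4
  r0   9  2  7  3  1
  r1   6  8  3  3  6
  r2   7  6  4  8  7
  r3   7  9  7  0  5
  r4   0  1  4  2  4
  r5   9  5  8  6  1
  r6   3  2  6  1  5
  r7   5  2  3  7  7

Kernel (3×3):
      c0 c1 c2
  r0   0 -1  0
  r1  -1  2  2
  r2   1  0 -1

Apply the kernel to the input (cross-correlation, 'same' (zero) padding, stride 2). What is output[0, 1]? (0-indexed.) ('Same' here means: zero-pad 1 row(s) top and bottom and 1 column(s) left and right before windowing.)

23

The receptive field on the zero-padded input at this output position is [0 0 0 / 2 7 3 / 8 3 3]. Elementwise product with the kernel and sum: 0·-1 + 2·-1 + 7·2 + 3·2 + 8·1 + 3·-1.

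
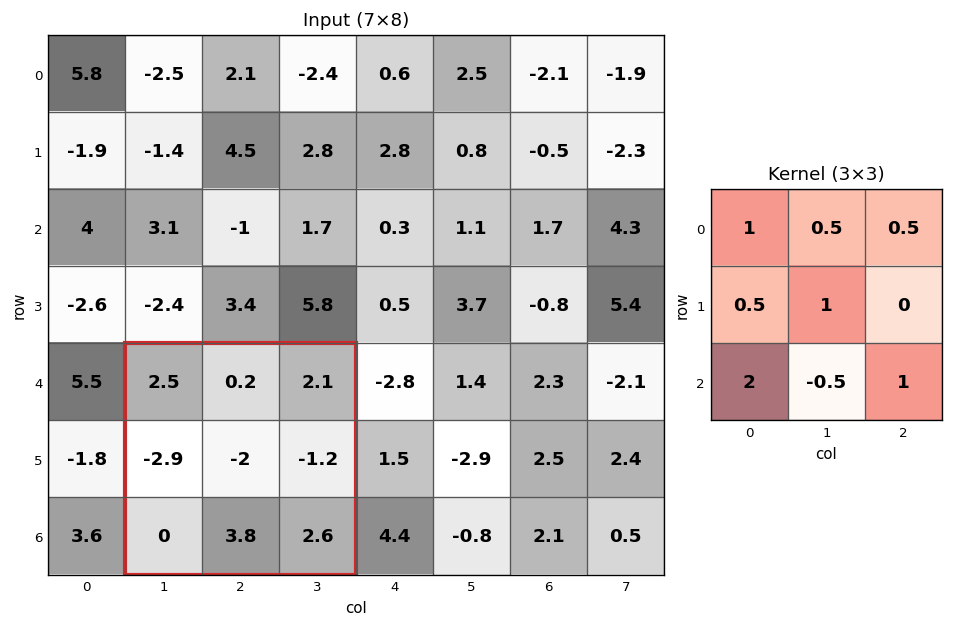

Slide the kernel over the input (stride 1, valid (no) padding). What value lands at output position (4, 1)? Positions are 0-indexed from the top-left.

0.9

The receptive field on the input at this output position is [2.5 0.2 2.1 / -2.9 -2 -1.2 / 0 3.8 2.6]. Elementwise product with the kernel and sum: 2.5·1 + 0.2·0.5 + 2.1·0.5 + -2.9·0.5 + -2·1 + 0·2 + 3.8·-0.5 + 2.6·1.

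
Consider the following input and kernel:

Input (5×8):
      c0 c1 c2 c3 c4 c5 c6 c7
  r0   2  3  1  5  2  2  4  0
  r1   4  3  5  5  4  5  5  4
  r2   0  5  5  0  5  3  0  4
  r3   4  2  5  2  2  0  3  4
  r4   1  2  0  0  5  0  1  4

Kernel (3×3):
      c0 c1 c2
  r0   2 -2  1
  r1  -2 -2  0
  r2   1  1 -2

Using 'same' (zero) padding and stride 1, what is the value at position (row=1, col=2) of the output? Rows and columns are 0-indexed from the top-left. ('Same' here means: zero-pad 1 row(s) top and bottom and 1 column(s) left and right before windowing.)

The receptive field on the zero-padded input at this output position is [3 1 5 / 3 5 5 / 5 5 0]. Elementwise product with the kernel and sum: 3·2 + 1·-2 + 5·1 + 3·-2 + 5·-2 + 5·1 + 5·1 + 0·-2.

3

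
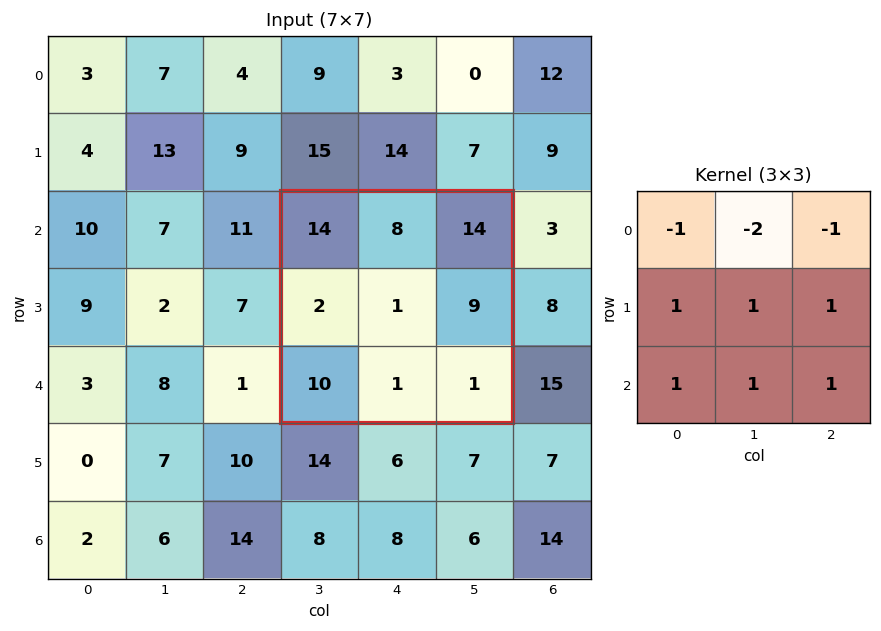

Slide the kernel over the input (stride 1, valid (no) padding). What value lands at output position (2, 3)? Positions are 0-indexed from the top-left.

The receptive field on the input at this output position is [14 8 14 / 2 1 9 / 10 1 1]. Elementwise product with the kernel and sum: 14·-1 + 8·-2 + 14·-1 + 2·1 + 1·1 + 9·1 + 10·1 + 1·1 + 1·1.

-20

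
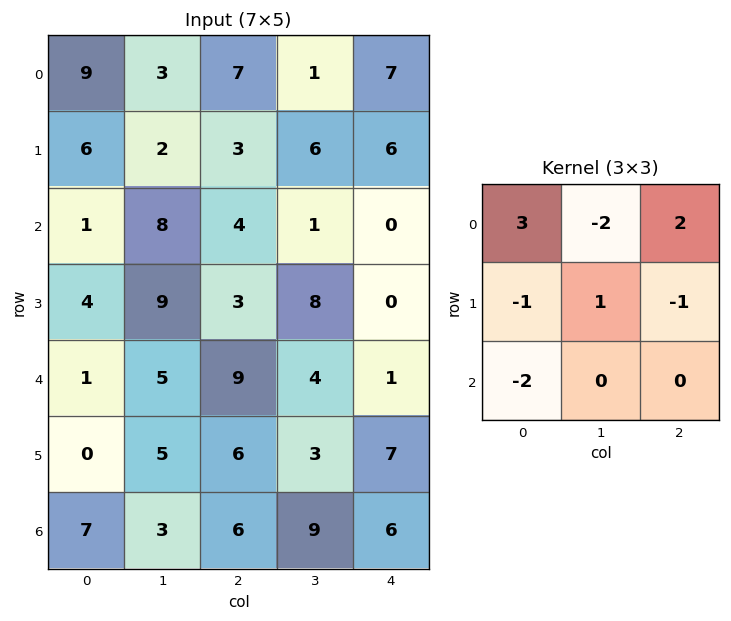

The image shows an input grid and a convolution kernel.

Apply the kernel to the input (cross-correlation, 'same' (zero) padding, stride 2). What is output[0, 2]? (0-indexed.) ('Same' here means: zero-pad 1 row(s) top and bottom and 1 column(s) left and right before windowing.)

-6

The receptive field on the zero-padded input at this output position is [0 0 0 / 1 7 0 / 6 6 0]. Elementwise product with the kernel and sum: 0·3 + 0·-2 + 0·2 + 1·-1 + 7·1 + 0·-1 + 6·-2.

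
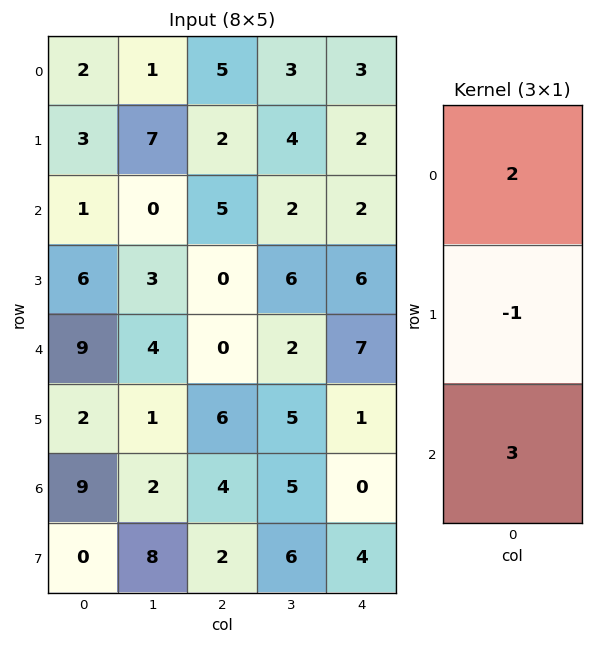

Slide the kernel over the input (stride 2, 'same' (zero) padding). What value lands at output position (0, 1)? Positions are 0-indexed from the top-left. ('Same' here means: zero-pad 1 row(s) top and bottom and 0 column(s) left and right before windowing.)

1

The receptive field on the zero-padded input at this output position is [0 / 5 / 2]. Elementwise product with the kernel and sum: 0·2 + 5·-1 + 2·3.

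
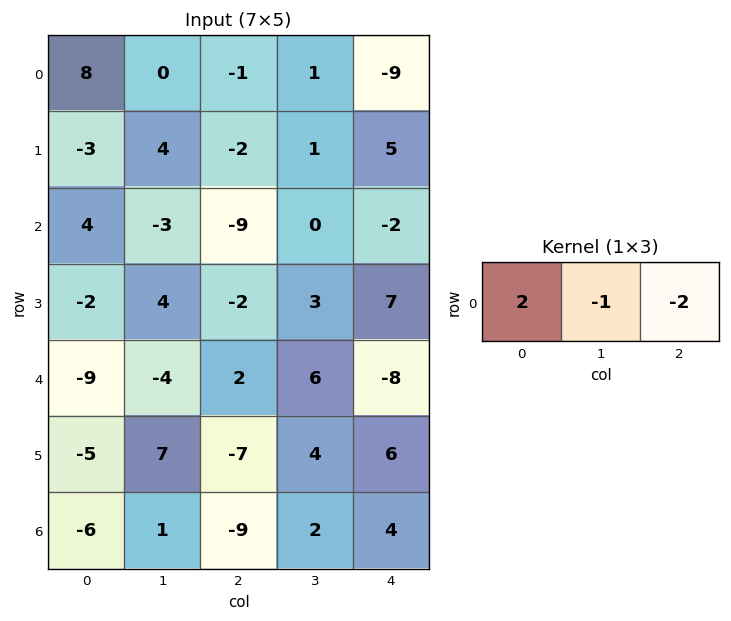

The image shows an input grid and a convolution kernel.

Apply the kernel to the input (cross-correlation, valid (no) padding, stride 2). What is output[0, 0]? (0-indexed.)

18

The receptive field on the input at this output position is [8 0 -1]. Elementwise product with the kernel and sum: 8·2 + 0·-1 + -1·-2.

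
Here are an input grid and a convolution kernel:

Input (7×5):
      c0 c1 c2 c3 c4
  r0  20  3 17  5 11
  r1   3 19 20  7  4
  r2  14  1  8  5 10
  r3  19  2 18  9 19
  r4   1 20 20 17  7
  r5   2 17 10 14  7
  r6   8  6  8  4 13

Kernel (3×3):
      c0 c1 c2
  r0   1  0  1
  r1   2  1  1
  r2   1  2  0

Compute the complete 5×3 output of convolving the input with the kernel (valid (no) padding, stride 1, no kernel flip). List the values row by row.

98 90 97
83 79 91
121 97 136
115 125 139
72 117 84

Output[0,0]: The receptive field on the input at this output position is [20 3 17 / 3 19 20 / 14 1 8]. Elementwise product with the kernel and sum: 20·1 + 17·1 + 3·2 + 19·1 + 20·1 + 14·1 + 1·2.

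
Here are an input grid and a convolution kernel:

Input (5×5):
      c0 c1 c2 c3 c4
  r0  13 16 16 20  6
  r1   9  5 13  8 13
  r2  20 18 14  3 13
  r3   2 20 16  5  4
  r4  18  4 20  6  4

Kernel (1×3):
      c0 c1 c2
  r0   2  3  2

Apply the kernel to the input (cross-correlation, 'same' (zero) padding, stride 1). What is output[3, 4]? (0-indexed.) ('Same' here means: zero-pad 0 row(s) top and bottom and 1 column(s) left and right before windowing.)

22

The receptive field on the zero-padded input at this output position is [5 4 0]. Elementwise product with the kernel and sum: 5·2 + 4·3 + 0·2.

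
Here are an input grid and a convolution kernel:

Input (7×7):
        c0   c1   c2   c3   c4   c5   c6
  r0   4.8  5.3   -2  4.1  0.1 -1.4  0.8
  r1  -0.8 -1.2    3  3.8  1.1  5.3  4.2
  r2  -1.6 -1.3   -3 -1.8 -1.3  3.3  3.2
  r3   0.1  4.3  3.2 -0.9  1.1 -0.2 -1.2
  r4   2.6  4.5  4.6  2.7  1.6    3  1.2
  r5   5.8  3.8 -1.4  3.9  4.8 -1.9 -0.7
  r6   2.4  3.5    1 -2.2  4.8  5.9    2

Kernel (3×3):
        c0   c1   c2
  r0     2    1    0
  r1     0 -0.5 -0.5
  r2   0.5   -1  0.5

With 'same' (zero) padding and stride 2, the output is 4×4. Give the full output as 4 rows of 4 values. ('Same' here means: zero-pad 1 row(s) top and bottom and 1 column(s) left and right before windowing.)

-4.85 -2.75 4.1 -1.95
2.7 1.5 6.05 14.3
-7.35 13.4 -6.8 -2.45
2.85 6.8 7.25 -5.5

Output[0,0]: The receptive field on the zero-padded input at this output position is [0 0 0 / 0 4.8 5.3 / 0 -0.8 -1.2]. Elementwise product with the kernel and sum: 0·2 + 0·1 + 4.8·-0.5 + 5.3·-0.5 + 0·0.5 + -0.8·-1 + -1.2·0.5.
Output[0,1]: The receptive field on the zero-padded input at this output position is [0 0 0 / 5.3 -2 4.1 / -1.2 3 3.8]. Elementwise product with the kernel and sum: 0·2 + 0·1 + -2·-0.5 + 4.1·-0.5 + -1.2·0.5 + 3·-1 + 3.8·0.5.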